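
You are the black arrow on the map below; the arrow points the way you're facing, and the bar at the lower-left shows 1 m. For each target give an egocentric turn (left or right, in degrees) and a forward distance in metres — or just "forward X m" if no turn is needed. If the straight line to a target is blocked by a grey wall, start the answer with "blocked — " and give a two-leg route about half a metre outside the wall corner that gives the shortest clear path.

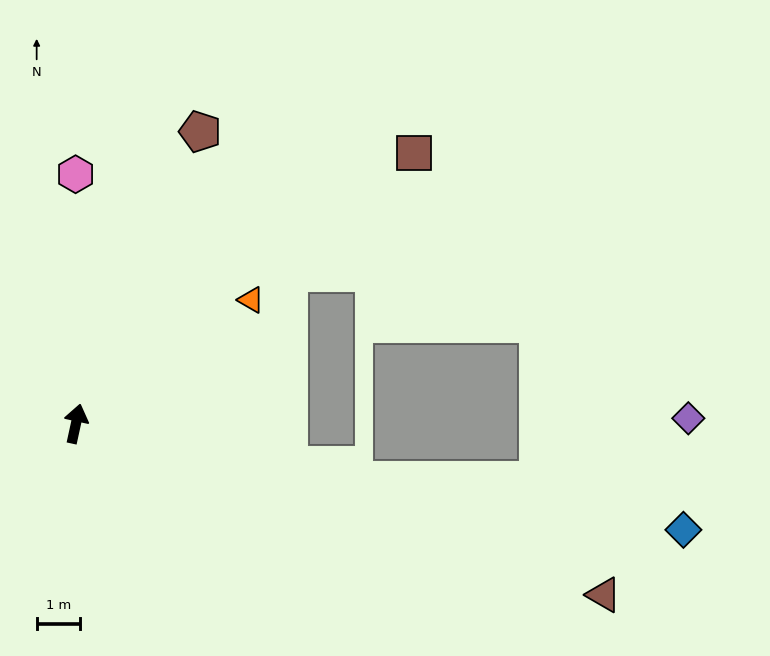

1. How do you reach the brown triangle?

turn right 96°, forward 12.7 m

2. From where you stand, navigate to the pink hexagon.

turn left 12°, forward 5.7 m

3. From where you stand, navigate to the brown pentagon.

turn right 11°, forward 7.3 m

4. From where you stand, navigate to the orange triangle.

turn right 42°, forward 4.9 m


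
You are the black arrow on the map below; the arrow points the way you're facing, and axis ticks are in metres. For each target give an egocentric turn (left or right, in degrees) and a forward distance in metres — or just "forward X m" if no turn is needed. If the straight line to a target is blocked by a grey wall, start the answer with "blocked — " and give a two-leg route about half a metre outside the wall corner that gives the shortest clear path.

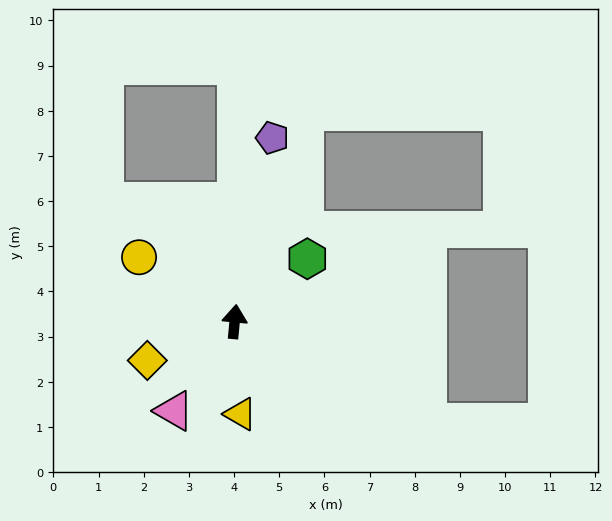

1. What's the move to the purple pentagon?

turn right 6°, forward 4.2 m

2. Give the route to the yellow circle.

turn left 61°, forward 2.5 m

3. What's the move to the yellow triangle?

turn right 171°, forward 2.1 m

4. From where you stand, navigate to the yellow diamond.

turn left 119°, forward 2.1 m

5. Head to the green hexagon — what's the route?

turn right 44°, forward 2.1 m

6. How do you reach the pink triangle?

turn left 151°, forward 2.4 m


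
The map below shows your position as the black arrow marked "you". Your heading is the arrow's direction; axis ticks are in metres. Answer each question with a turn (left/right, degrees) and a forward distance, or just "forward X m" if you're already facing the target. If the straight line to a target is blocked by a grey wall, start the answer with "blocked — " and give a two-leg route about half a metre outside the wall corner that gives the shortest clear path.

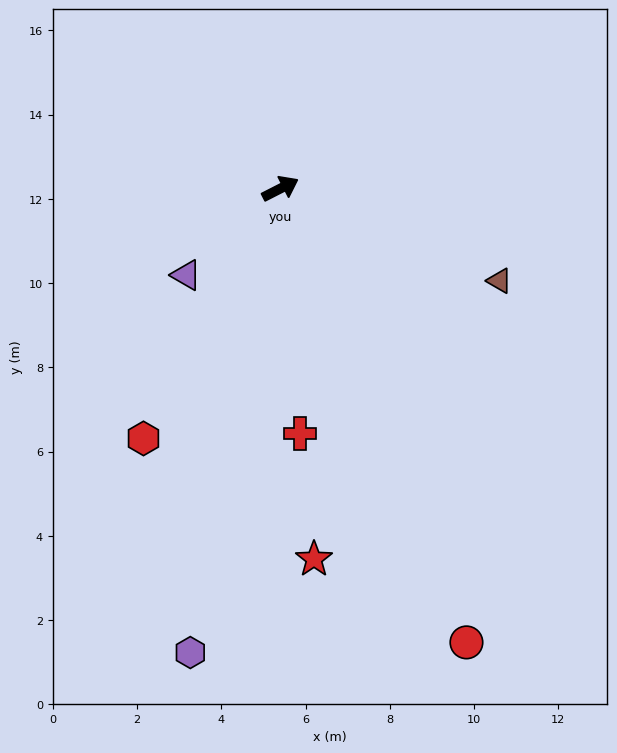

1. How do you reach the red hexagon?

turn right 146°, forward 6.8 m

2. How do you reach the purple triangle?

turn right 164°, forward 3.0 m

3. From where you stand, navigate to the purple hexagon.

turn right 128°, forward 11.2 m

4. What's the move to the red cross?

turn right 112°, forward 5.8 m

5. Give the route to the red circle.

turn right 95°, forward 11.6 m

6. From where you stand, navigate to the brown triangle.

turn right 50°, forward 5.6 m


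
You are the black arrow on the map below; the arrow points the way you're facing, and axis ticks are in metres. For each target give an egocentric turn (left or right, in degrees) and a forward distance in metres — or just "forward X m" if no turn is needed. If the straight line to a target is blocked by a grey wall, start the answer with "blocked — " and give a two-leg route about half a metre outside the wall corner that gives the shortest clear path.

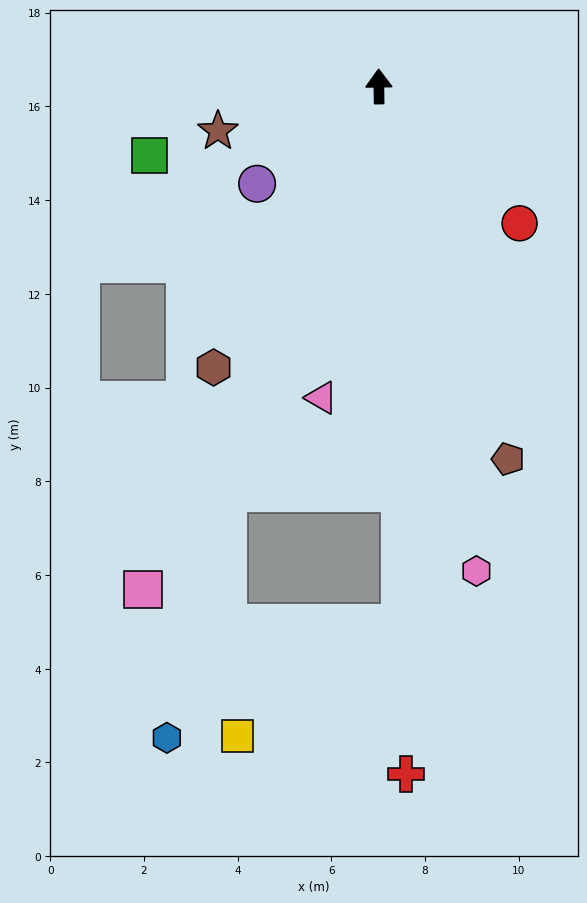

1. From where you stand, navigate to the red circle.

turn right 135°, forward 4.2 m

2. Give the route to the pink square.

turn left 154°, forward 11.9 m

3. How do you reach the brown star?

turn left 105°, forward 3.6 m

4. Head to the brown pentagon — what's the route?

turn right 162°, forward 8.4 m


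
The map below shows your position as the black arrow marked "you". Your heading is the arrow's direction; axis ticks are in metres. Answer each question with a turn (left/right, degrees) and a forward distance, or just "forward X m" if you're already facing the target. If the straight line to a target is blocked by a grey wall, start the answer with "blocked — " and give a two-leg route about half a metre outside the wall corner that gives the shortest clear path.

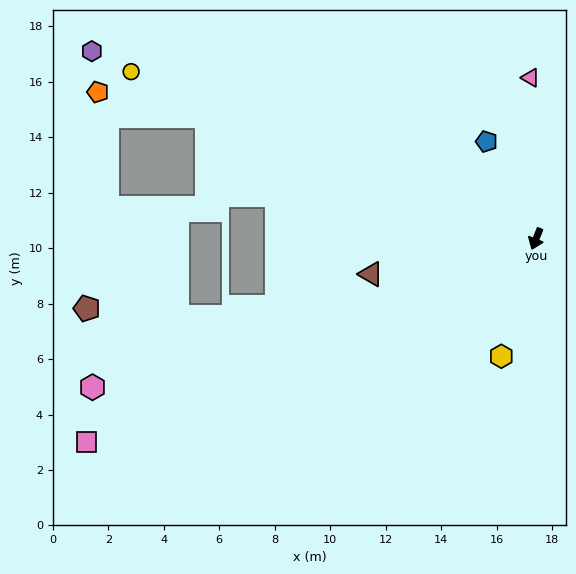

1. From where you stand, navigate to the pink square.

turn right 44°, forward 17.8 m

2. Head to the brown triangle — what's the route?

turn right 56°, forward 6.1 m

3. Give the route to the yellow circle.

turn right 91°, forward 15.8 m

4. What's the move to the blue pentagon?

turn right 131°, forward 3.9 m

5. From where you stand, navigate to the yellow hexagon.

turn left 5°, forward 4.4 m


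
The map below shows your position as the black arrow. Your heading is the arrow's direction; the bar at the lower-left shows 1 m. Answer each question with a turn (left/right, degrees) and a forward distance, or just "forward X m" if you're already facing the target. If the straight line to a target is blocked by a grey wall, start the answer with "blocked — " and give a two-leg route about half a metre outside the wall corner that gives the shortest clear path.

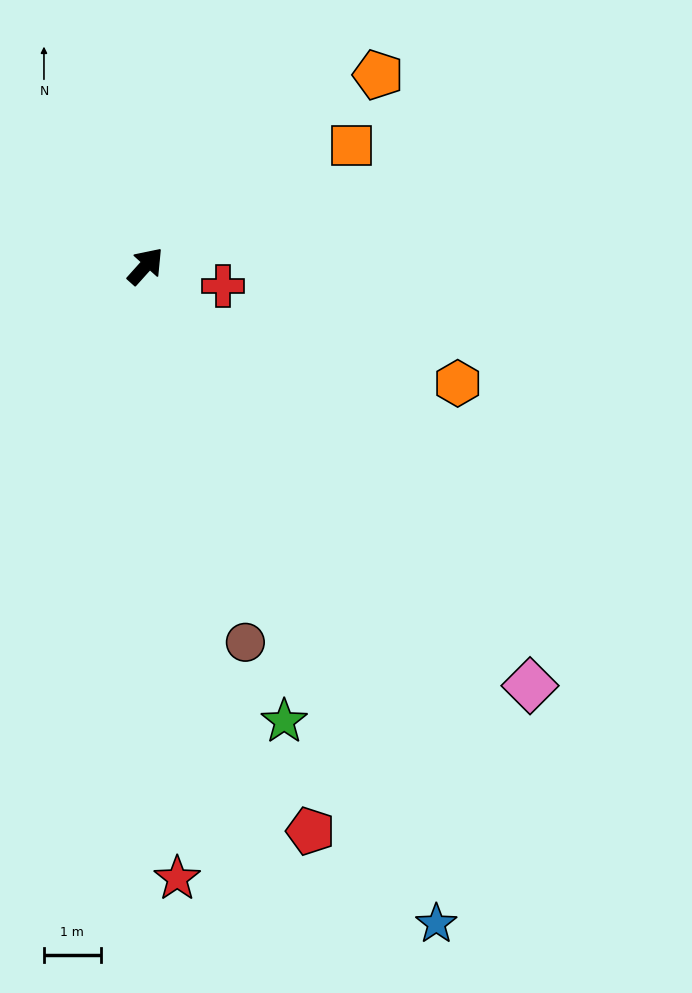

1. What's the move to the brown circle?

turn right 123°, forward 6.9 m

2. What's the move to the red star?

turn right 135°, forward 10.8 m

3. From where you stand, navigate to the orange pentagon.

turn right 9°, forward 5.3 m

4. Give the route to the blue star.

turn right 114°, forward 12.7 m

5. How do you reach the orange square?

turn right 18°, forward 4.2 m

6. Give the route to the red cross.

turn right 62°, forward 1.4 m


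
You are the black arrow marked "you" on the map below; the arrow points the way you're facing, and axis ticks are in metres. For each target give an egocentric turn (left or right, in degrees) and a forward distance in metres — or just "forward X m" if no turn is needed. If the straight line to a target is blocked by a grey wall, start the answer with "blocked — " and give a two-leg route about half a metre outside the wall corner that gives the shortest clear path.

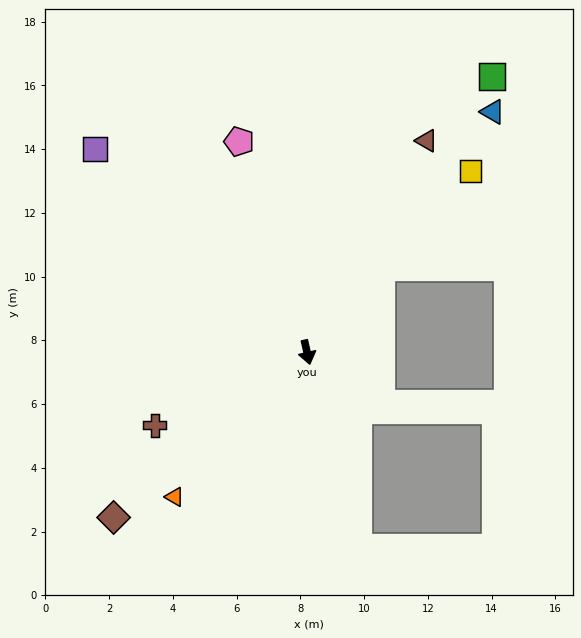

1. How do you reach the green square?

turn left 133°, forward 10.4 m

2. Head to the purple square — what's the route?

turn right 147°, forward 9.2 m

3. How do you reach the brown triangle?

turn left 138°, forward 7.6 m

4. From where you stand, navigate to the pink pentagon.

turn right 175°, forward 6.9 m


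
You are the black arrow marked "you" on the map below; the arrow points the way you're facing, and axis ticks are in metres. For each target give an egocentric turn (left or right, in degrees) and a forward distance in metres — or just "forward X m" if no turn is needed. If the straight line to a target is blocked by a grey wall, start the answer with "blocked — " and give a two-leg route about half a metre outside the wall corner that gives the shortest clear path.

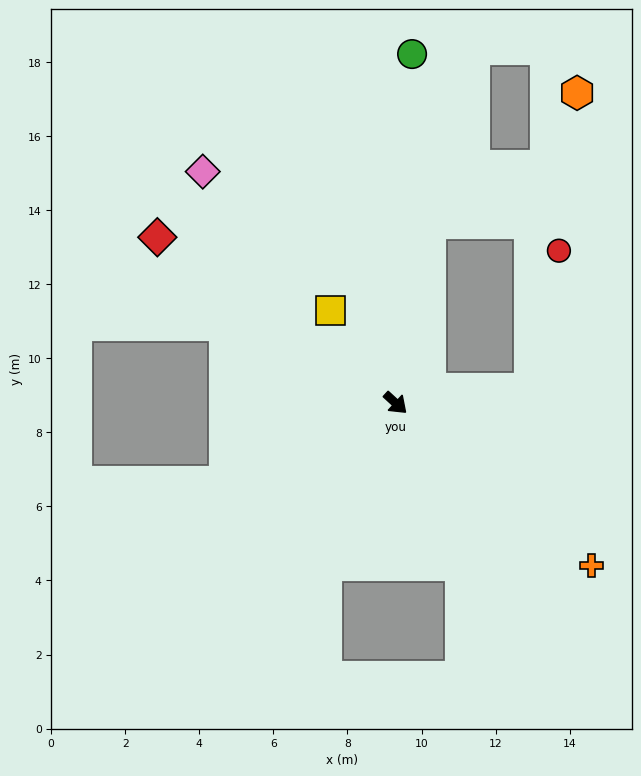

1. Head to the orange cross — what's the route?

turn left 3°, forward 6.9 m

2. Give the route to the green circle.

turn left 130°, forward 9.4 m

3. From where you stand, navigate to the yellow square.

turn left 167°, forward 3.1 m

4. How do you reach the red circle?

blocked — turn left 49°, forward 3.6 m, then turn left 71°, forward 3.8 m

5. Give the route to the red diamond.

turn right 172°, forward 7.8 m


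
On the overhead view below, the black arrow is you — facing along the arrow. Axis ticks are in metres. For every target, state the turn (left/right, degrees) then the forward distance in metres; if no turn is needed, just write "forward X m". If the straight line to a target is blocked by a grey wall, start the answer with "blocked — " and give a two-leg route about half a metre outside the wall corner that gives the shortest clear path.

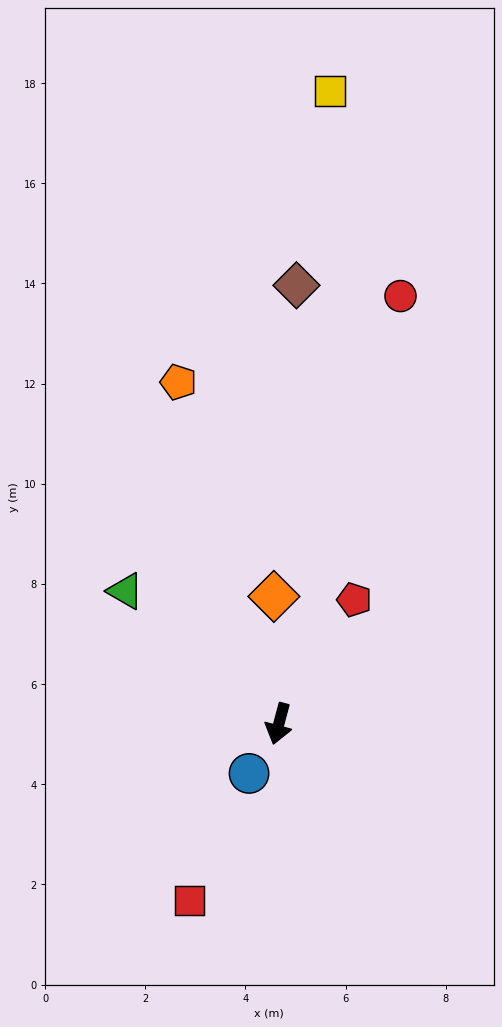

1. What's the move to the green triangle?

turn right 116°, forward 4.1 m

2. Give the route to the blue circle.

turn right 16°, forward 1.2 m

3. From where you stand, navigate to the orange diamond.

turn right 163°, forward 2.5 m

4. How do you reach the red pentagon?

turn left 164°, forward 2.9 m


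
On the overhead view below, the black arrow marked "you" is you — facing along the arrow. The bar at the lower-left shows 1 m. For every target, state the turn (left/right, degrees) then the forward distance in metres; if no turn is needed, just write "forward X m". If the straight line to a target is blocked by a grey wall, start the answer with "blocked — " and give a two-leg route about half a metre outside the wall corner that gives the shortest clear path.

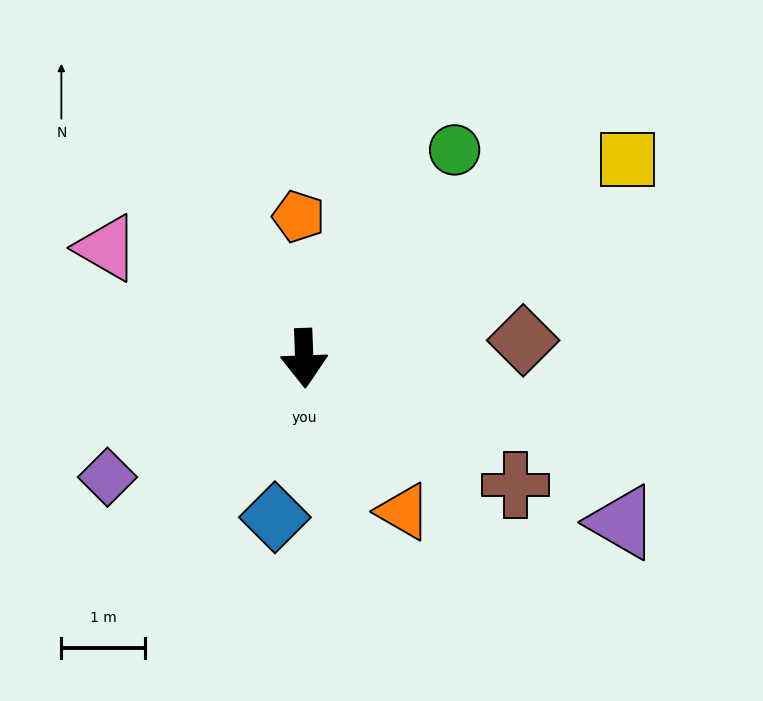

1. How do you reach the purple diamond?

turn right 61°, forward 2.7 m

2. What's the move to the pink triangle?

turn right 121°, forward 2.7 m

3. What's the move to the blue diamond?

turn right 13°, forward 1.9 m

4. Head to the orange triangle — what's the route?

turn left 31°, forward 2.2 m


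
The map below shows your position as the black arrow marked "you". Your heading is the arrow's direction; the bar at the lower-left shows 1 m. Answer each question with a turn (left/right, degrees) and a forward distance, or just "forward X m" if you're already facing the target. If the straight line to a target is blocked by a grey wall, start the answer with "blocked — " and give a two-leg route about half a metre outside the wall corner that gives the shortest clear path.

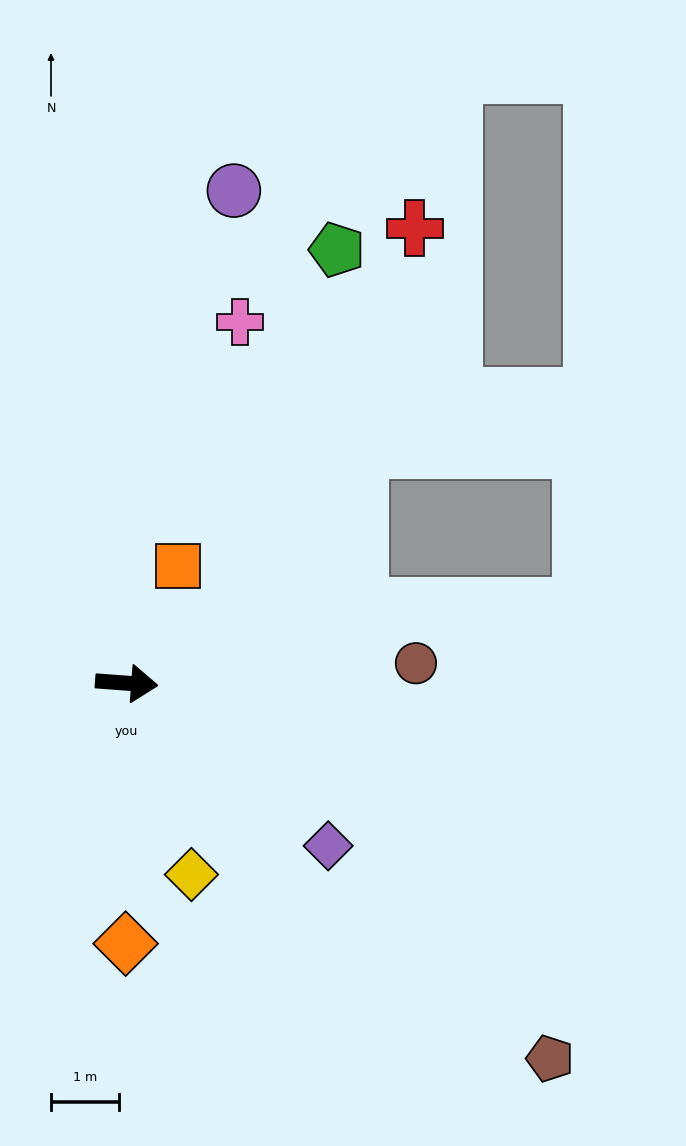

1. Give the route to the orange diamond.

turn right 86°, forward 3.8 m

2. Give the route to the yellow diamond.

turn right 67°, forward 3.0 m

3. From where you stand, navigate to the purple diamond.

turn right 35°, forward 3.8 m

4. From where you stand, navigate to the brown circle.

turn left 8°, forward 4.3 m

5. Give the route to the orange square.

turn left 71°, forward 1.9 m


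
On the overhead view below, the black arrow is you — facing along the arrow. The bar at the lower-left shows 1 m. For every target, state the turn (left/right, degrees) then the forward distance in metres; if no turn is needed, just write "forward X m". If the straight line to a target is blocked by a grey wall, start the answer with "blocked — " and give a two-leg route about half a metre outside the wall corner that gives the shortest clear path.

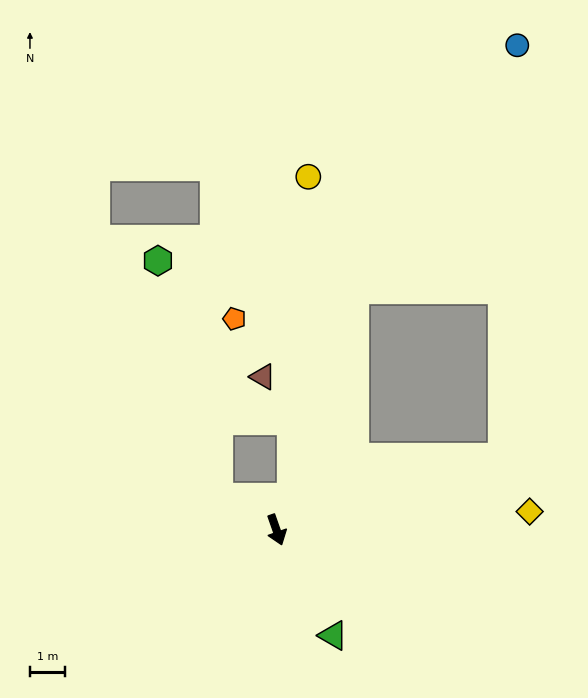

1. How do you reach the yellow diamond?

turn left 75°, forward 7.2 m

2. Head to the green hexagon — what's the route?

blocked — turn right 138°, forward 1.9 m, then turn right 47°, forward 7.0 m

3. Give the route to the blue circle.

blocked — turn left 88°, forward 6.7 m, then turn left 71°, forward 11.7 m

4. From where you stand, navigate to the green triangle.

turn left 9°, forward 3.4 m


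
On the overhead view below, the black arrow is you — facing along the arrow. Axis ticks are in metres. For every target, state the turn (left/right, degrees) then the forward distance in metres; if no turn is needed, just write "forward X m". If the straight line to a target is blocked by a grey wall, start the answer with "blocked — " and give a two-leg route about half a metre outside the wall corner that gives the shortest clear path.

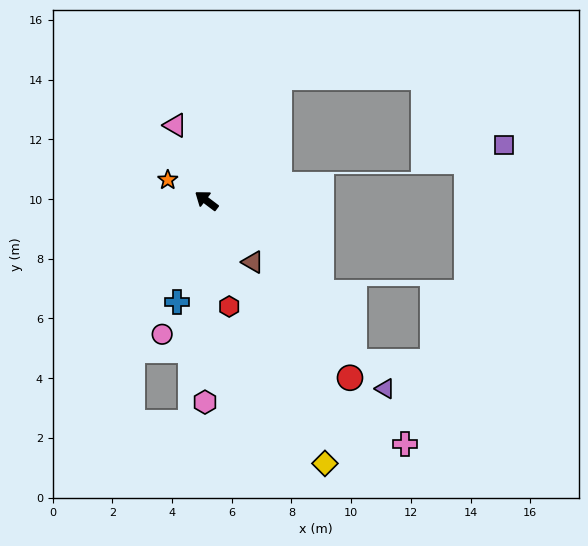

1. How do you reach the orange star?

turn left 9°, forward 1.5 m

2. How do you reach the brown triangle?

turn left 164°, forward 2.6 m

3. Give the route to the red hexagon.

turn left 139°, forward 3.6 m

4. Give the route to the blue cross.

turn left 111°, forward 3.5 m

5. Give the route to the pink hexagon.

turn left 127°, forward 6.8 m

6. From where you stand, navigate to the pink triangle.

turn right 30°, forward 2.7 m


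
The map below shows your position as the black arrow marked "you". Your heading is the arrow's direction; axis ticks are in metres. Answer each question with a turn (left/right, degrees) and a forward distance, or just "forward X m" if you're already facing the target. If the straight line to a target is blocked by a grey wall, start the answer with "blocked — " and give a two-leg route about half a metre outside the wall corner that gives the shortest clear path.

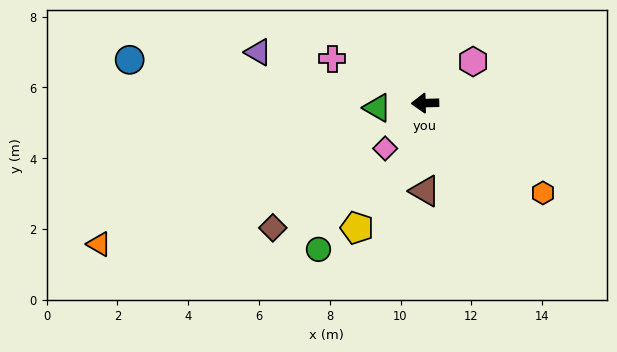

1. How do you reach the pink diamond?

turn left 47°, forward 1.7 m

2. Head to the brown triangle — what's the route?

turn left 88°, forward 2.5 m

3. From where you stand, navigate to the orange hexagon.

turn left 141°, forward 4.2 m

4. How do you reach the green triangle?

turn left 4°, forward 1.4 m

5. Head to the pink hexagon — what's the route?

turn right 141°, forward 1.8 m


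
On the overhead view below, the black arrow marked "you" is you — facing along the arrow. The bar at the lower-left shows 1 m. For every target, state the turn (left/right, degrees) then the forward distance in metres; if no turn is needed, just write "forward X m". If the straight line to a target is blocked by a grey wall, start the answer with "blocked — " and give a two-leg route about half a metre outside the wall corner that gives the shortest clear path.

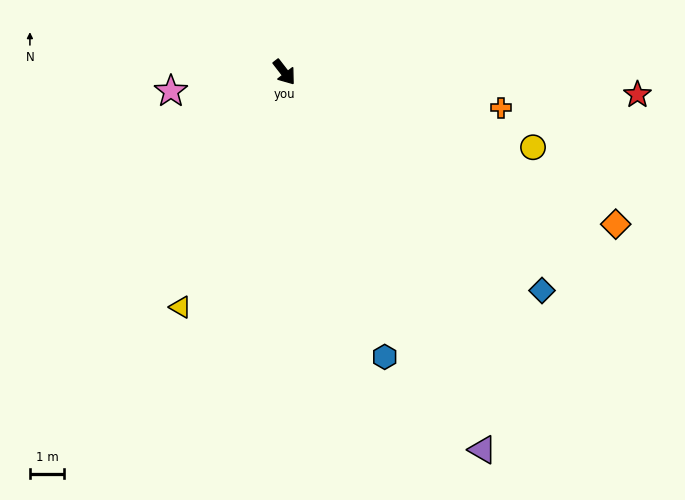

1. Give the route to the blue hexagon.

turn right 18°, forward 8.8 m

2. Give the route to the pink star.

turn right 118°, forward 3.4 m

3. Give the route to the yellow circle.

turn left 35°, forward 7.6 m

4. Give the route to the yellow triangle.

turn right 62°, forward 7.5 m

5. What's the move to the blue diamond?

turn left 12°, forward 9.9 m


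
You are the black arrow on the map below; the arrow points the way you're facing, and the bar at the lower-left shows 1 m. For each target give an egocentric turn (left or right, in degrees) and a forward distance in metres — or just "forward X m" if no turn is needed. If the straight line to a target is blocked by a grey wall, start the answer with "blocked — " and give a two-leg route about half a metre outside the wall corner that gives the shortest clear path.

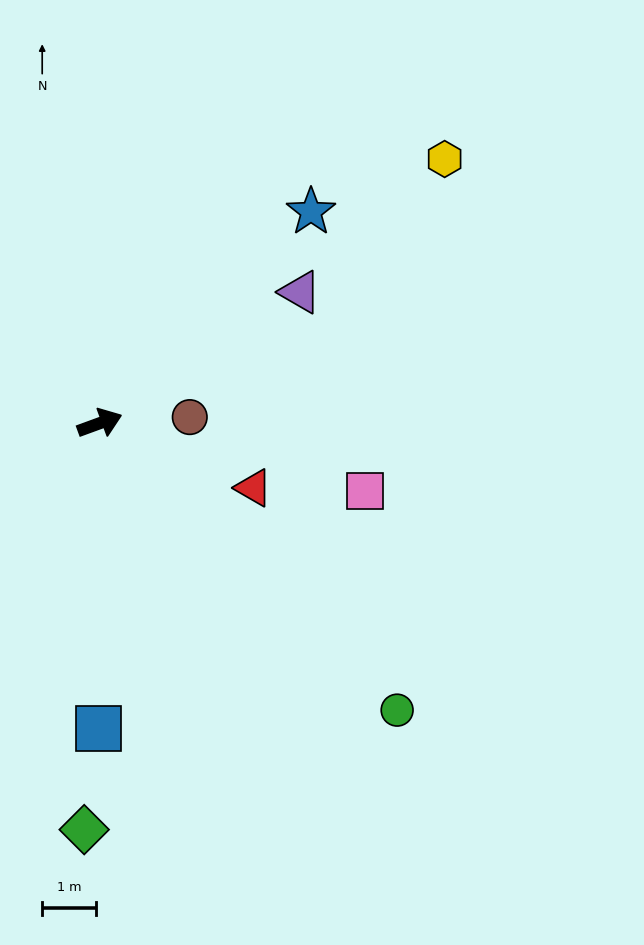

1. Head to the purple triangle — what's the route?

turn left 13°, forward 4.5 m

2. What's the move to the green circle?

turn right 64°, forward 7.7 m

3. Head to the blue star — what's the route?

turn left 25°, forward 5.6 m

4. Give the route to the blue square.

turn right 110°, forward 5.7 m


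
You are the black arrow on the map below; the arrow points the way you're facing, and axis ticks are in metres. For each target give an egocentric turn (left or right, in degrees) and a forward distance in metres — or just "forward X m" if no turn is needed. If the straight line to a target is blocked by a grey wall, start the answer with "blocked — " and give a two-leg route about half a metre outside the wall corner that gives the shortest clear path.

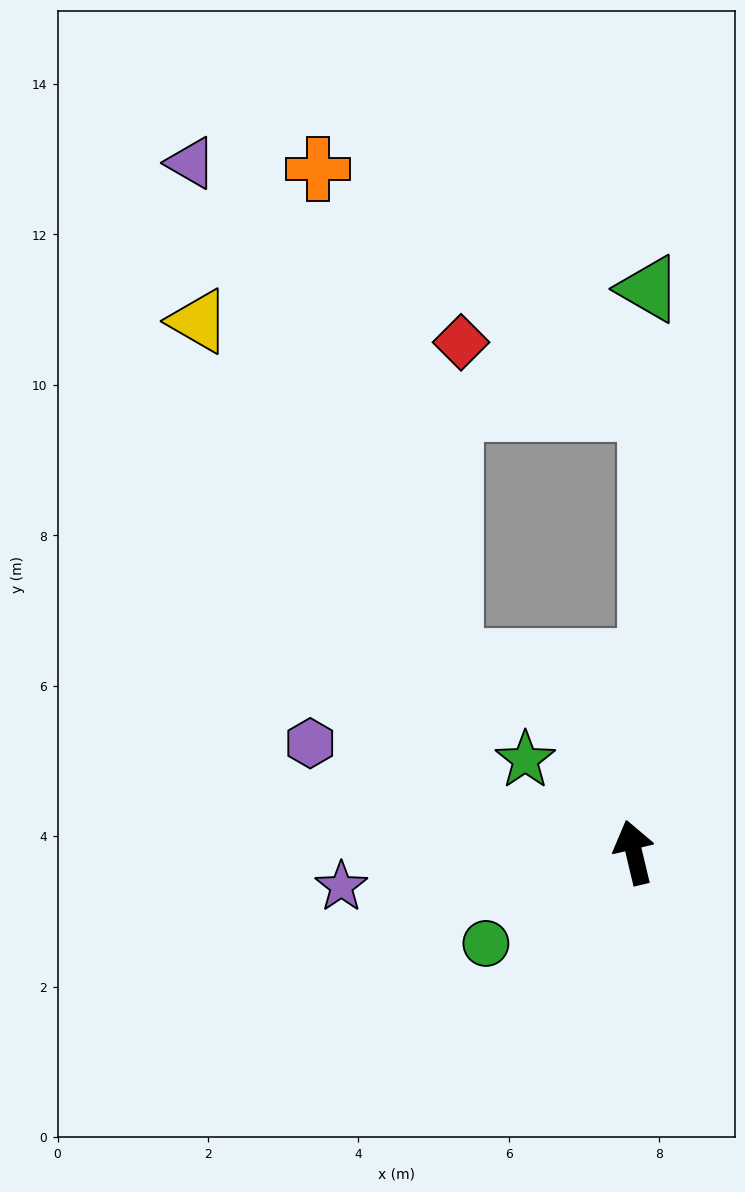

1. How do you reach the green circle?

turn left 108°, forward 2.3 m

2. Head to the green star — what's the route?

turn left 36°, forward 1.9 m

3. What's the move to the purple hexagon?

turn left 58°, forward 4.5 m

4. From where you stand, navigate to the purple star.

turn left 83°, forward 3.9 m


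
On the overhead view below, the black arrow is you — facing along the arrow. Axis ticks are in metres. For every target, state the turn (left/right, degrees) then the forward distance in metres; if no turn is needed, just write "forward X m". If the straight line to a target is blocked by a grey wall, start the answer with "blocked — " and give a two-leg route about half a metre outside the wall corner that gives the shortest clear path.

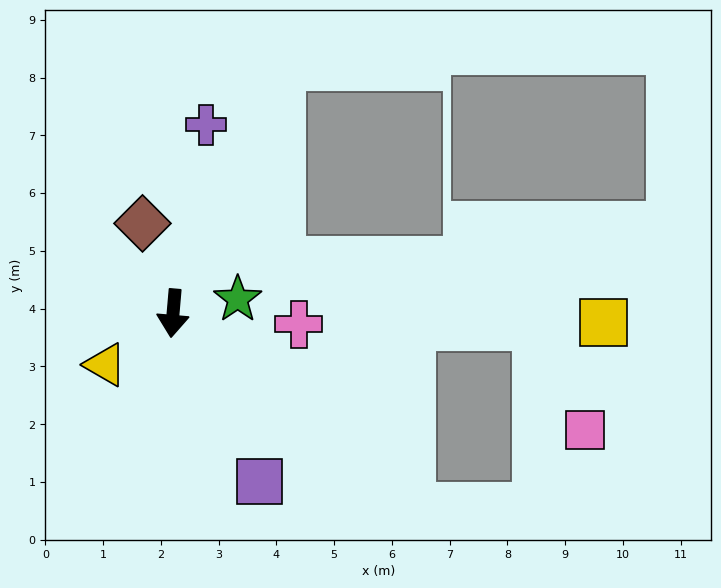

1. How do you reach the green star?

turn left 107°, forward 1.1 m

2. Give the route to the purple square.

turn left 32°, forward 3.3 m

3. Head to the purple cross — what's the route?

turn left 175°, forward 3.3 m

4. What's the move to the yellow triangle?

turn right 48°, forward 1.5 m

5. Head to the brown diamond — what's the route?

turn right 156°, forward 1.6 m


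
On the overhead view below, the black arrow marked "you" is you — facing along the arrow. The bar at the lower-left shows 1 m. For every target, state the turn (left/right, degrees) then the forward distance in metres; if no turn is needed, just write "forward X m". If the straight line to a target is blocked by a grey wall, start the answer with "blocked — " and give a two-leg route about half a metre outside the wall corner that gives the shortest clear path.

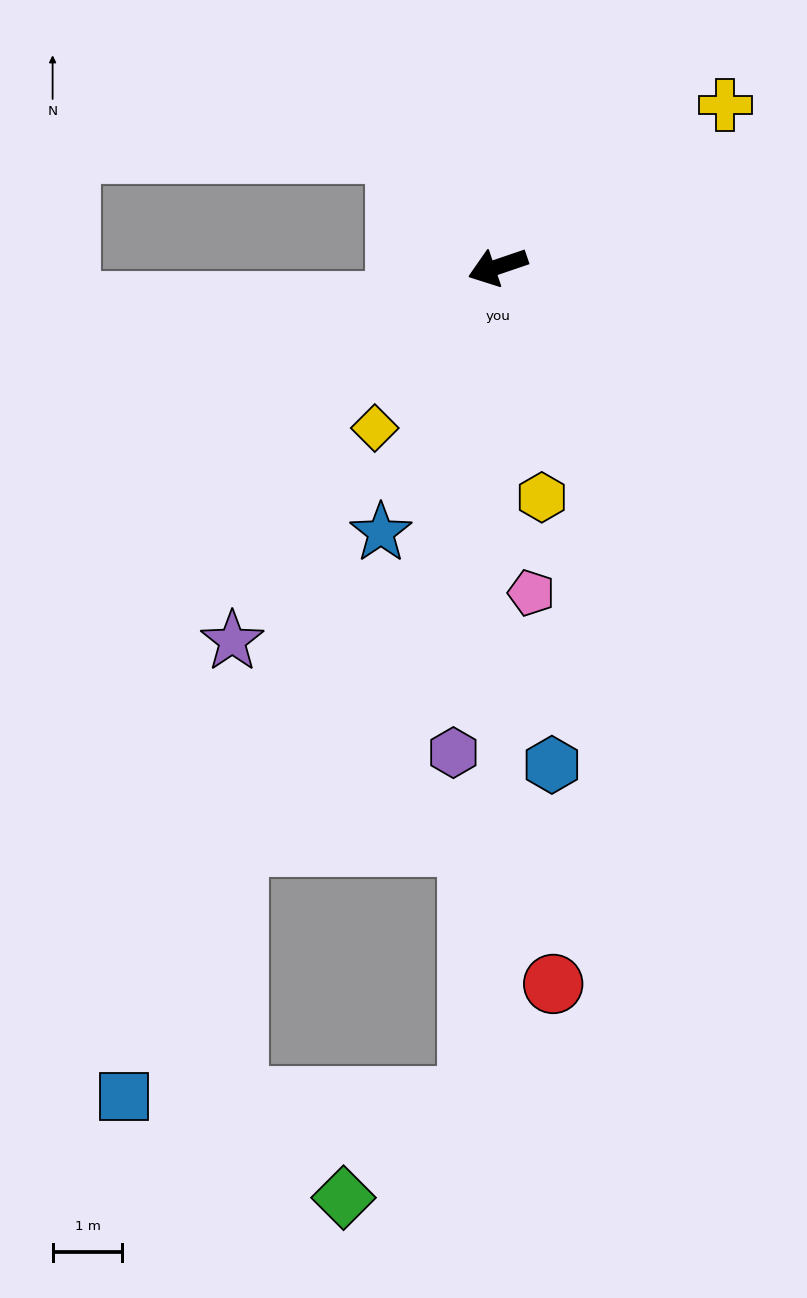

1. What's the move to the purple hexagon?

turn left 66°, forward 7.0 m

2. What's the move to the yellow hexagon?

turn left 82°, forward 3.4 m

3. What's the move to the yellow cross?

turn right 163°, forward 4.0 m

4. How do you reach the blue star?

turn left 47°, forward 4.2 m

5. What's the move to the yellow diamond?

turn left 34°, forward 2.9 m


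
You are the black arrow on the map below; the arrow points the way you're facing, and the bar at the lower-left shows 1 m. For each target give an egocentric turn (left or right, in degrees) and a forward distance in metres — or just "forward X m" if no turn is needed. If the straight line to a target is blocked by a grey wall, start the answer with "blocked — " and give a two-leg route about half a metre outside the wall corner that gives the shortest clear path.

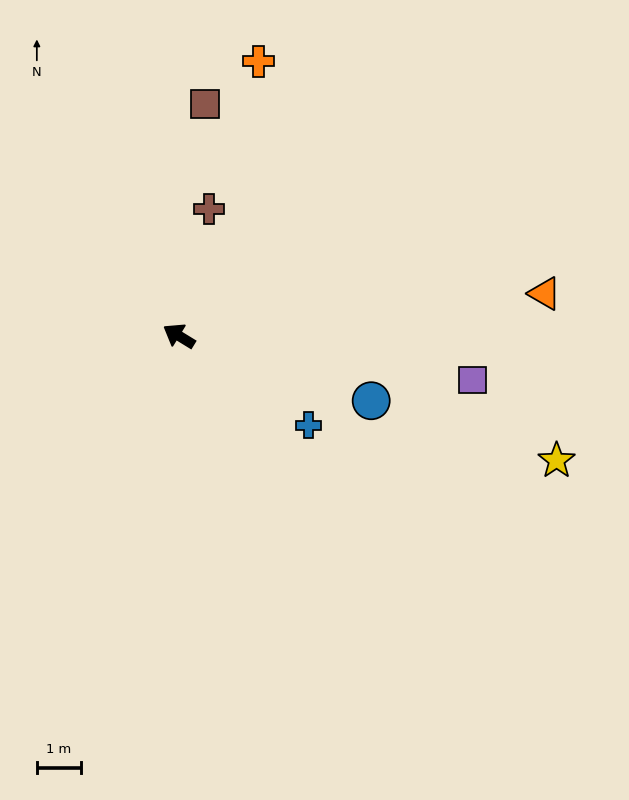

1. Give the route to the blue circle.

turn right 167°, forward 4.6 m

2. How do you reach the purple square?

turn right 157°, forward 6.7 m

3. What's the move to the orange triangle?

turn right 142°, forward 8.4 m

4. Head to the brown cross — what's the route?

turn right 72°, forward 3.0 m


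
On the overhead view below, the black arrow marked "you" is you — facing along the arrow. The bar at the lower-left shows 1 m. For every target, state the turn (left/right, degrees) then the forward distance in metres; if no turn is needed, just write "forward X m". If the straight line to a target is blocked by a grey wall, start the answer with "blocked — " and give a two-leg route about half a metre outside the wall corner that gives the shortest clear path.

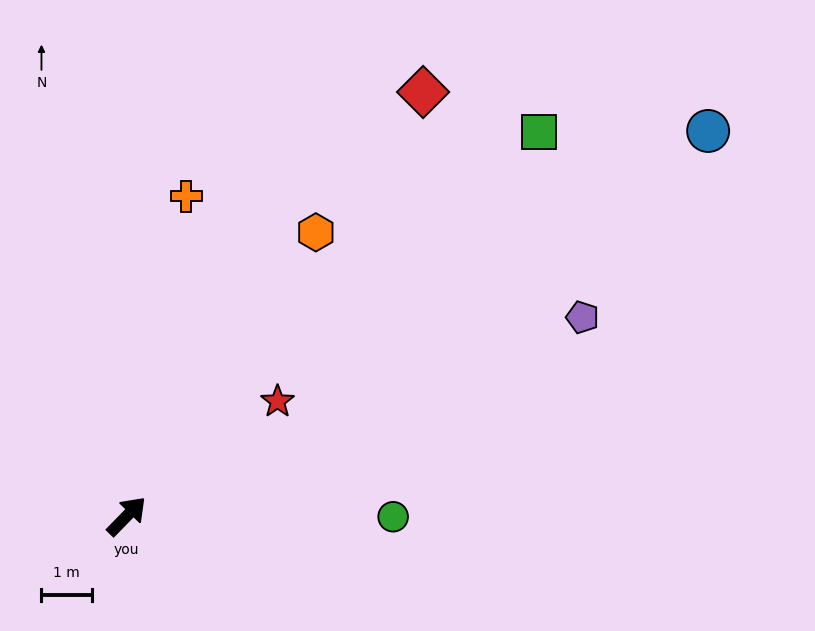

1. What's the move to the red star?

turn right 8°, forward 3.7 m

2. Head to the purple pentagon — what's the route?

turn right 22°, forward 9.8 m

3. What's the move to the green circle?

turn right 46°, forward 5.3 m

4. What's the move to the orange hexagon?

turn left 11°, forward 6.7 m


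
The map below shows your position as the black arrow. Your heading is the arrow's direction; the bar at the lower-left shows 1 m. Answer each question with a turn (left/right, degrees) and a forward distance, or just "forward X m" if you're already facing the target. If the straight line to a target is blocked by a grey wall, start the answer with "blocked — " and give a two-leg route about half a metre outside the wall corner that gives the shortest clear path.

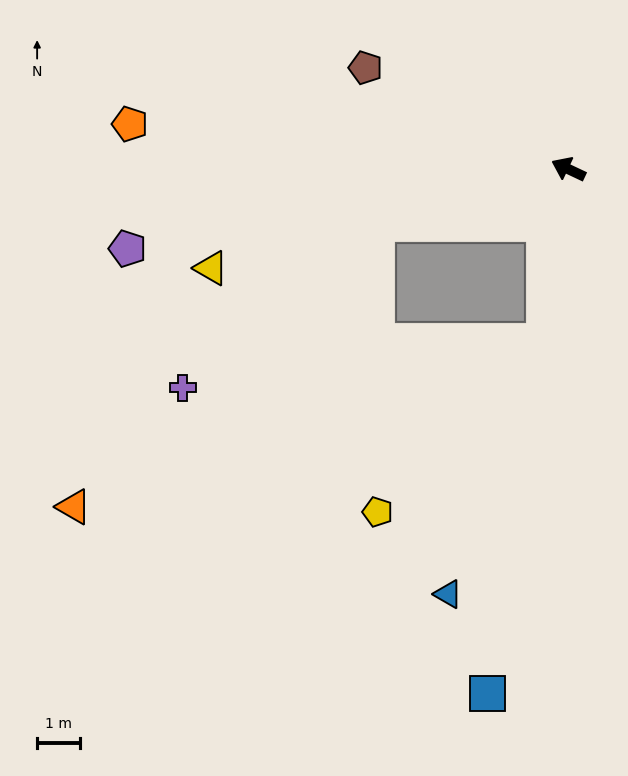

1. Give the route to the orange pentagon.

turn left 19°, forward 10.2 m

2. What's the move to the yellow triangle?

turn left 41°, forward 8.6 m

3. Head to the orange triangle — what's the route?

blocked — turn left 107°, forward 4.0 m, then turn right 62°, forward 11.5 m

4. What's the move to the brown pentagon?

forward 5.2 m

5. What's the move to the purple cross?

blocked — turn left 41°, forward 4.6 m, then turn left 25°, forward 5.9 m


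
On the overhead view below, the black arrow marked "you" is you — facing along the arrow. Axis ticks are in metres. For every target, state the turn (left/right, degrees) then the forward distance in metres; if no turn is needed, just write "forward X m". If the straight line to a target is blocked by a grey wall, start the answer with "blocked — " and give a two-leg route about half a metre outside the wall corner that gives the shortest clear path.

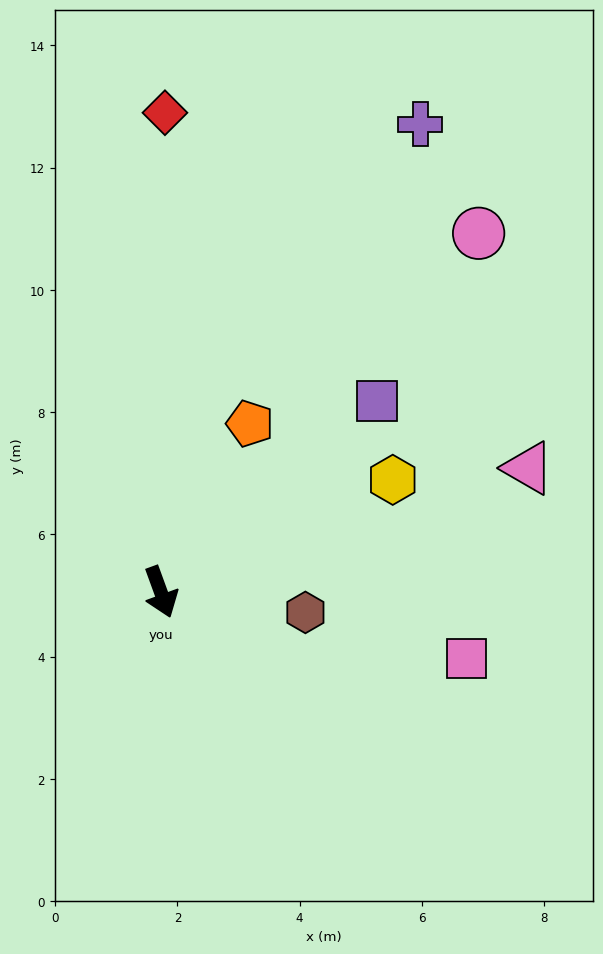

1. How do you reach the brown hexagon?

turn left 62°, forward 2.4 m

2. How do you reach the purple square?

turn left 111°, forward 4.7 m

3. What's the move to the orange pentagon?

turn left 132°, forward 3.1 m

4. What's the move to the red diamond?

turn left 159°, forward 7.8 m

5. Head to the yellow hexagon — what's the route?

turn left 96°, forward 4.2 m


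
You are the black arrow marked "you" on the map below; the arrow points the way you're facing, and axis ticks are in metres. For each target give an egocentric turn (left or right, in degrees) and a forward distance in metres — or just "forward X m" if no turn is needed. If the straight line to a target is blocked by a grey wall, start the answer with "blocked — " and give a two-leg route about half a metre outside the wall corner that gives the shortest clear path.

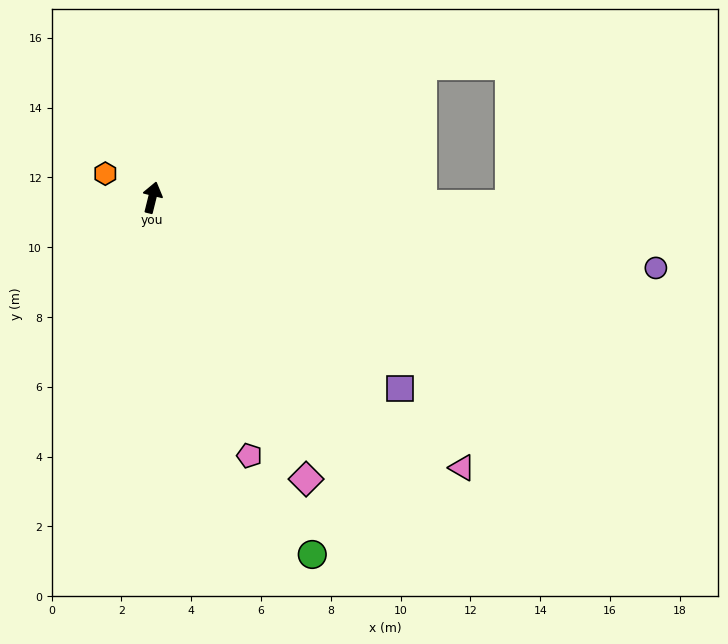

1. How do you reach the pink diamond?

turn right 137°, forward 9.2 m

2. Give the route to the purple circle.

turn right 84°, forward 14.6 m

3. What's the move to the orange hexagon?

turn left 77°, forward 1.5 m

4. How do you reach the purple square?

turn right 114°, forward 9.0 m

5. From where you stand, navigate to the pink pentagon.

turn right 146°, forward 7.9 m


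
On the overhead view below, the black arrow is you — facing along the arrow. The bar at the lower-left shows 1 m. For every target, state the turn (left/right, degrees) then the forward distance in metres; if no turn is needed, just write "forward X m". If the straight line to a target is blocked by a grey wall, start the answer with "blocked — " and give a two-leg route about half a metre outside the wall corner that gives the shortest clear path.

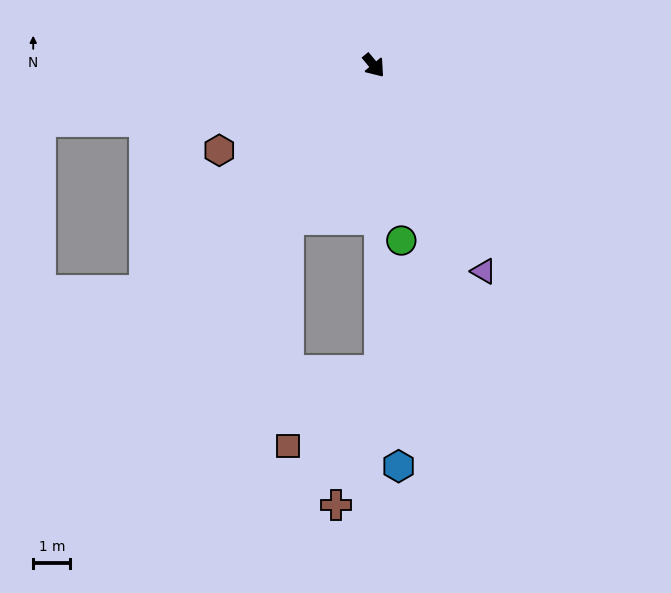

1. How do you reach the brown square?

blocked — turn right 69°, forward 4.7 m, then turn left 29°, forward 6.1 m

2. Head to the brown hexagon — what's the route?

turn right 101°, forward 4.7 m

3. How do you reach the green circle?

turn right 31°, forward 4.8 m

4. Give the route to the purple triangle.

turn right 12°, forward 6.3 m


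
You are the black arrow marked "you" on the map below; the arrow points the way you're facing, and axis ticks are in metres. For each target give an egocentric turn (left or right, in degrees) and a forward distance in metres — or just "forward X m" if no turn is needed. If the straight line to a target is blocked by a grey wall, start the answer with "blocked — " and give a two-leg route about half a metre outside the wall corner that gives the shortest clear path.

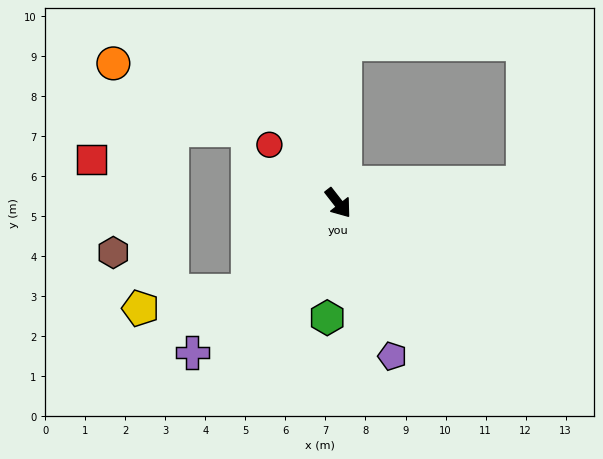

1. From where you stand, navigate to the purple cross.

turn right 82°, forward 5.2 m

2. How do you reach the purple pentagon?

turn right 19°, forward 4.1 m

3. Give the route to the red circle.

turn right 168°, forward 2.3 m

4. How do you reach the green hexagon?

turn right 43°, forward 2.9 m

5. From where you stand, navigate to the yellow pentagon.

blocked — turn right 84°, forward 3.1 m, then turn right 35°, forward 2.7 m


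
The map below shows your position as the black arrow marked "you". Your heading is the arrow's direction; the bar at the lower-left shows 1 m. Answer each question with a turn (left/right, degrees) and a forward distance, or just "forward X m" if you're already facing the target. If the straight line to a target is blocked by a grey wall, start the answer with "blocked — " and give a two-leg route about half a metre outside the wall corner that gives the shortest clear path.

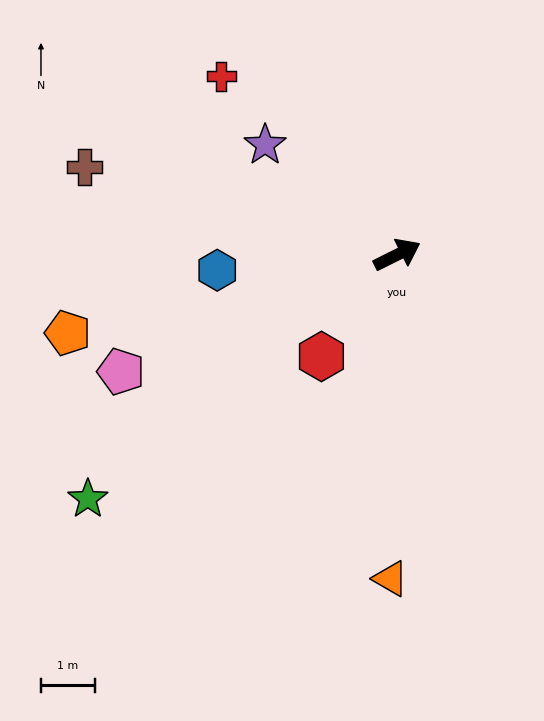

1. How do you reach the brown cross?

turn left 138°, forward 6.1 m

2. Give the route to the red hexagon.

turn right 153°, forward 2.4 m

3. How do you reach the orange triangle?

turn right 118°, forward 6.1 m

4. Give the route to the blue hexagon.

turn left 158°, forward 3.4 m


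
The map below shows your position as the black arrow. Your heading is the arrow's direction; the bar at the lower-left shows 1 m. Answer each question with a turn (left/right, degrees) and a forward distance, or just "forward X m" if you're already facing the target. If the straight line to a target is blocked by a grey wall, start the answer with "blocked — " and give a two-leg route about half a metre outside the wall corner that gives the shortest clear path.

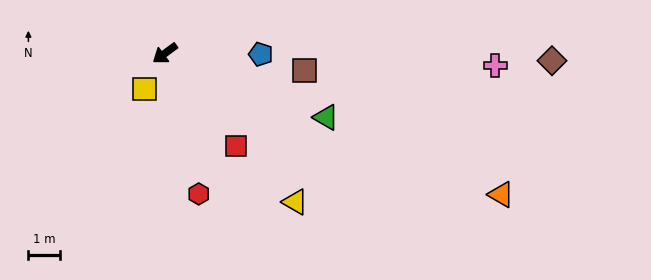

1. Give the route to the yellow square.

turn left 24°, forward 1.3 m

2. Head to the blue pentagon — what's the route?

turn left 143°, forward 3.0 m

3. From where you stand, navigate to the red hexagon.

turn left 67°, forward 4.6 m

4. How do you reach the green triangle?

turn left 122°, forward 5.5 m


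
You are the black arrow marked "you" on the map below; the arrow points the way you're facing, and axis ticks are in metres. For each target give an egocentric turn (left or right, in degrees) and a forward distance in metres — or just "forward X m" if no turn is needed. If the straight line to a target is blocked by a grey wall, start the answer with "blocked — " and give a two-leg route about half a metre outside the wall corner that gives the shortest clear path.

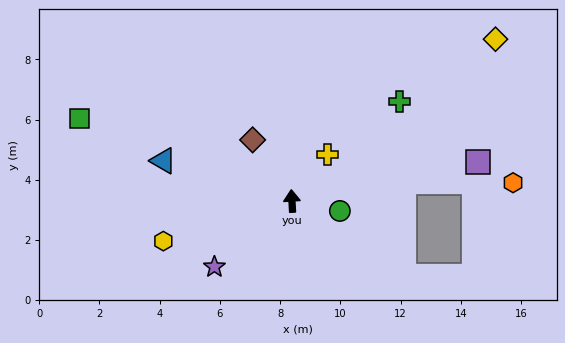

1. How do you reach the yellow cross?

turn right 41°, forward 1.9 m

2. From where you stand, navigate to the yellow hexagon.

turn left 104°, forward 4.5 m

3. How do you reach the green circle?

turn right 105°, forward 1.6 m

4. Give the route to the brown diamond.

turn left 29°, forward 2.4 m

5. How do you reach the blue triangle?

turn left 69°, forward 4.5 m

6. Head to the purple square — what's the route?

turn right 82°, forward 6.3 m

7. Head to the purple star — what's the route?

turn left 127°, forward 3.4 m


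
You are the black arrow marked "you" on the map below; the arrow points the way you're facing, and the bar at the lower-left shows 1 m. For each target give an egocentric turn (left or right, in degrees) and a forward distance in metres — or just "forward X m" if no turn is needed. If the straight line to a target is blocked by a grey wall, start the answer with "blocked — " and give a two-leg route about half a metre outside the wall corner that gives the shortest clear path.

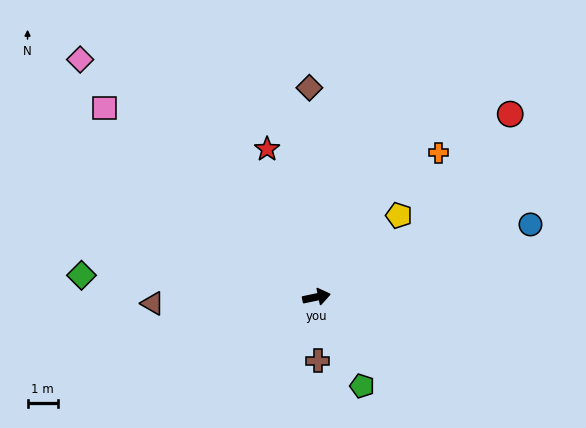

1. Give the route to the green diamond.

turn left 163°, forward 7.8 m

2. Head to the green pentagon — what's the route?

turn right 75°, forward 3.3 m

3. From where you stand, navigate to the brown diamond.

turn left 80°, forward 6.9 m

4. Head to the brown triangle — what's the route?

turn left 170°, forward 5.4 m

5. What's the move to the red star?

turn left 97°, forward 5.1 m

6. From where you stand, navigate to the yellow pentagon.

turn left 33°, forward 3.8 m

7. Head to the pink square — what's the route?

turn left 127°, forward 9.4 m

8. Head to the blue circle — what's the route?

turn left 7°, forward 7.5 m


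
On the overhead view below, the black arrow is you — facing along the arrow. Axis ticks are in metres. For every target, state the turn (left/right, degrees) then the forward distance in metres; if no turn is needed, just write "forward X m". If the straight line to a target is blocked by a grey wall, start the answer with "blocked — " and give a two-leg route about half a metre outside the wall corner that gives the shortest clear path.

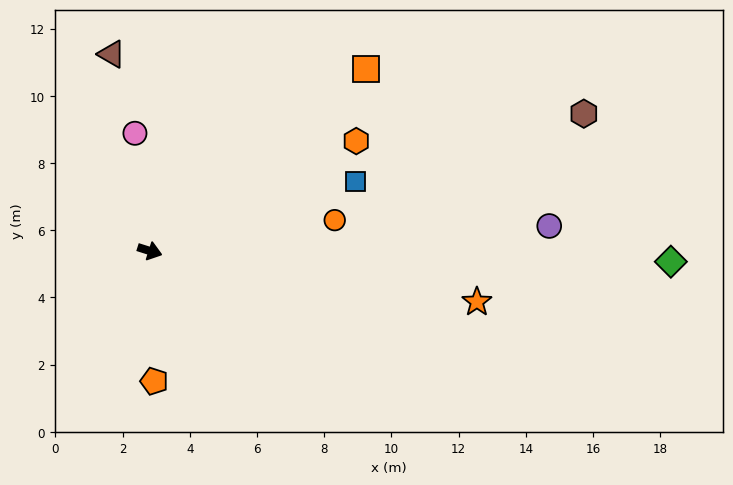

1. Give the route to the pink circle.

turn left 115°, forward 3.5 m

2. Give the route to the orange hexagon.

turn left 46°, forward 7.0 m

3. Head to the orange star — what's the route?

turn left 9°, forward 9.9 m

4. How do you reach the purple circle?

turn left 21°, forward 11.9 m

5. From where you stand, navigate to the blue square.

turn left 36°, forward 6.5 m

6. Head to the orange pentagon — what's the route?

turn right 71°, forward 3.9 m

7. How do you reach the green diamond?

turn left 16°, forward 15.5 m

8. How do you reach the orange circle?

turn left 27°, forward 5.6 m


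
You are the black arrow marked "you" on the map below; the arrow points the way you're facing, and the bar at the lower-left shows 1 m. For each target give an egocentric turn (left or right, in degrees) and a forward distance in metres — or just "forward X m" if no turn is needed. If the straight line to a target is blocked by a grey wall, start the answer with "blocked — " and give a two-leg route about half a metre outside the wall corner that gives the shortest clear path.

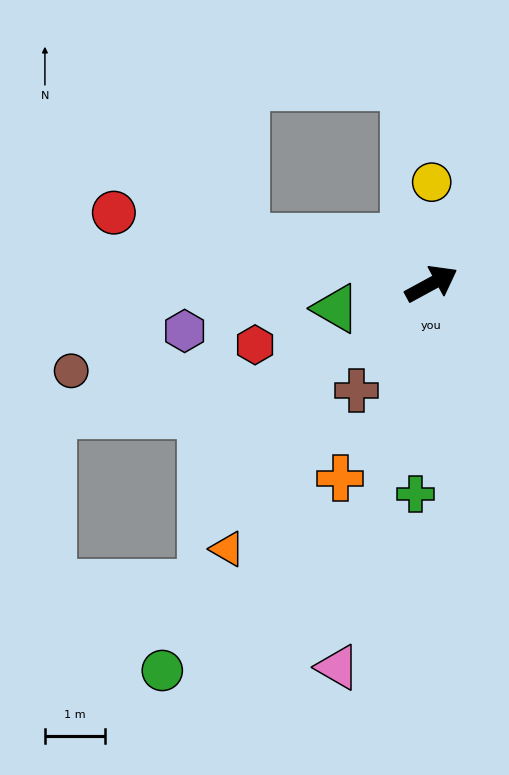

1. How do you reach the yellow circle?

turn left 61°, forward 1.7 m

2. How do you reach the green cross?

turn right 123°, forward 3.5 m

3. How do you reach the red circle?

turn left 139°, forward 5.4 m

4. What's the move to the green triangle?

turn left 166°, forward 1.7 m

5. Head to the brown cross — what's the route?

turn right 154°, forward 2.2 m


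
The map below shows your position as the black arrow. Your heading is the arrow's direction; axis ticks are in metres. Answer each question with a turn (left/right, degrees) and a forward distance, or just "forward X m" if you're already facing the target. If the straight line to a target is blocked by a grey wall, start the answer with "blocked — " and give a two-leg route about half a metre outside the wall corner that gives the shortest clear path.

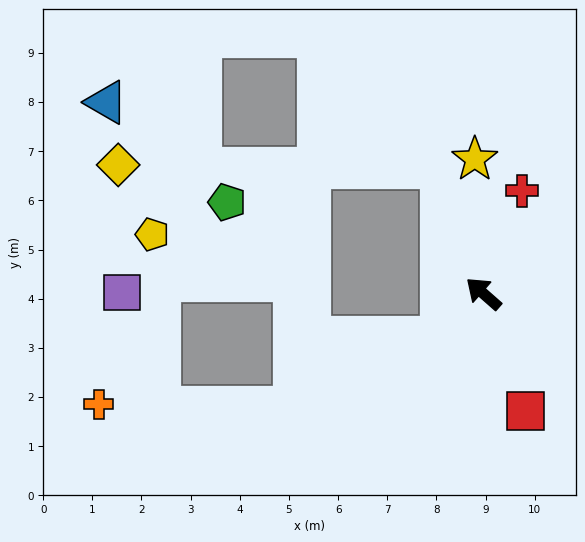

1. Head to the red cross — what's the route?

turn right 69°, forward 2.2 m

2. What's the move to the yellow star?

turn right 45°, forward 2.7 m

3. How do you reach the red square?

turn left 151°, forward 2.5 m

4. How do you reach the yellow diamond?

blocked — turn right 30°, forward 2.7 m, then turn left 71°, forward 6.6 m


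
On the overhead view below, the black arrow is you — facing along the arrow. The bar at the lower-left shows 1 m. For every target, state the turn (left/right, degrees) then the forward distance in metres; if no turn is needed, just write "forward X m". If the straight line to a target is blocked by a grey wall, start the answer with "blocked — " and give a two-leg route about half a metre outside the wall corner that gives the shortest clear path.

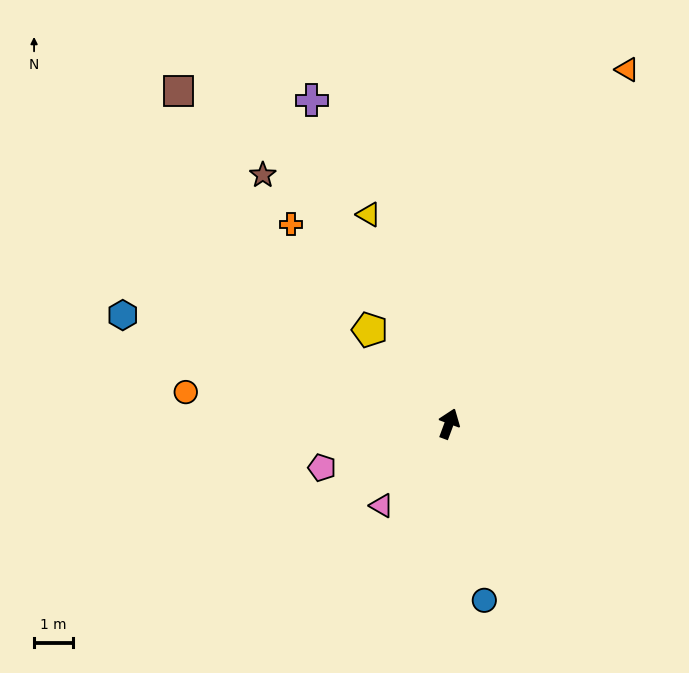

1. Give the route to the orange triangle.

turn right 6°, forward 10.3 m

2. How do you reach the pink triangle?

turn left 161°, forward 2.8 m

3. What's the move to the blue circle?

turn right 148°, forward 4.7 m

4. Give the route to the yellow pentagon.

turn left 61°, forward 3.2 m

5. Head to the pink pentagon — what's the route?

turn left 129°, forward 3.5 m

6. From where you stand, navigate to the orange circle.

turn left 103°, forward 6.9 m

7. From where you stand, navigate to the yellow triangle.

turn left 41°, forward 5.8 m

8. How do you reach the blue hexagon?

turn left 92°, forward 8.9 m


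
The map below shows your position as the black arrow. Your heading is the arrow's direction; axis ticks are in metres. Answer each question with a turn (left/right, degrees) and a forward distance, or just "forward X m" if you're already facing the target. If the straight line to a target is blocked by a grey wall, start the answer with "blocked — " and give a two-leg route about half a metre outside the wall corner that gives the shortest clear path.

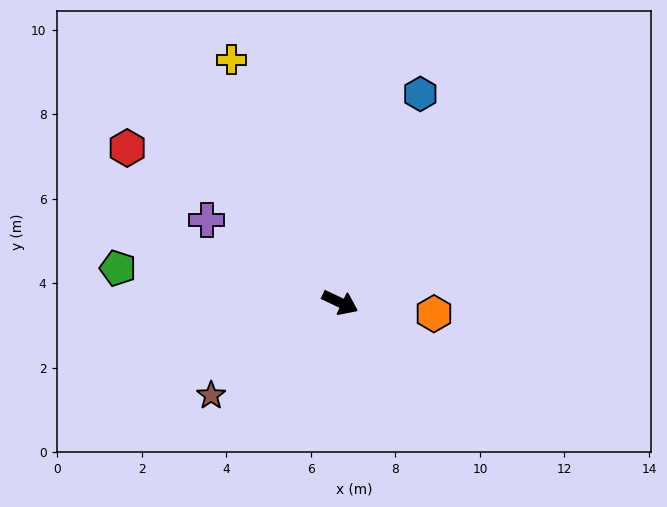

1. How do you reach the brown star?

turn right 119°, forward 3.8 m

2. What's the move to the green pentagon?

turn right 163°, forward 5.3 m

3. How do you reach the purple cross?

turn left 174°, forward 3.7 m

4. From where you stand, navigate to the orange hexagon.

turn left 19°, forward 2.2 m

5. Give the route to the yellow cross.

turn left 139°, forward 6.3 m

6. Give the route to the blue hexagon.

turn left 94°, forward 5.3 m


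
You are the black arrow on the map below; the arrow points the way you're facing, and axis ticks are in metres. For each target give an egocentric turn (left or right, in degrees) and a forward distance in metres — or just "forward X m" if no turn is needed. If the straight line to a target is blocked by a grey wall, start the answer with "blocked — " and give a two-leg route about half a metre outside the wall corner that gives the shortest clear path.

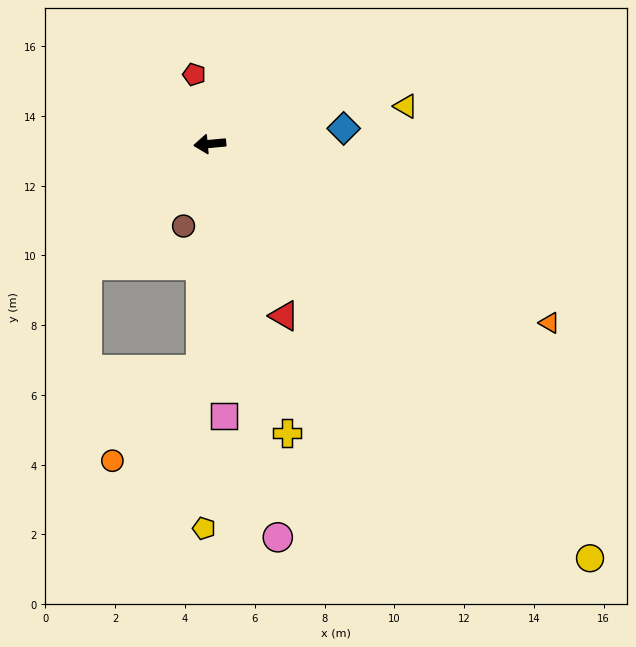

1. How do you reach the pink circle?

turn left 94°, forward 11.4 m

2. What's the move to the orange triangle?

turn left 147°, forward 11.0 m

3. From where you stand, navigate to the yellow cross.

turn left 100°, forward 8.6 m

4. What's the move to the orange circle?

blocked — turn left 82°, forward 6.5 m, then turn right 41°, forward 3.6 m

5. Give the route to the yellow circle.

turn left 127°, forward 16.1 m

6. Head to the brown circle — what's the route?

turn left 67°, forward 2.5 m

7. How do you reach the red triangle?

turn left 108°, forward 5.4 m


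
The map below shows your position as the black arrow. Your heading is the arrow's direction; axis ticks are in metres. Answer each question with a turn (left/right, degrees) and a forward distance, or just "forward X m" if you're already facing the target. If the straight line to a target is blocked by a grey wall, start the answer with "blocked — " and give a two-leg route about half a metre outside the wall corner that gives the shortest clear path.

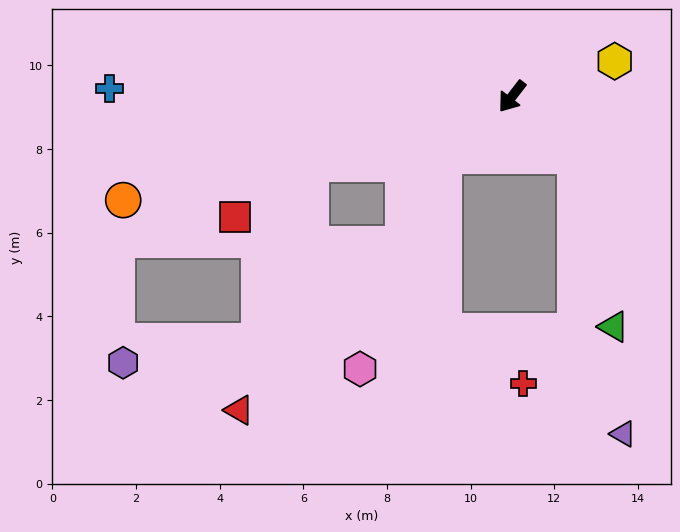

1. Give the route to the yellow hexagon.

turn left 147°, forward 2.6 m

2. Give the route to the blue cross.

turn right 53°, forward 9.6 m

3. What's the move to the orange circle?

turn right 37°, forward 9.6 m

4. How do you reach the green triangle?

blocked — turn left 84°, forward 2.1 m, then turn right 33°, forward 4.2 m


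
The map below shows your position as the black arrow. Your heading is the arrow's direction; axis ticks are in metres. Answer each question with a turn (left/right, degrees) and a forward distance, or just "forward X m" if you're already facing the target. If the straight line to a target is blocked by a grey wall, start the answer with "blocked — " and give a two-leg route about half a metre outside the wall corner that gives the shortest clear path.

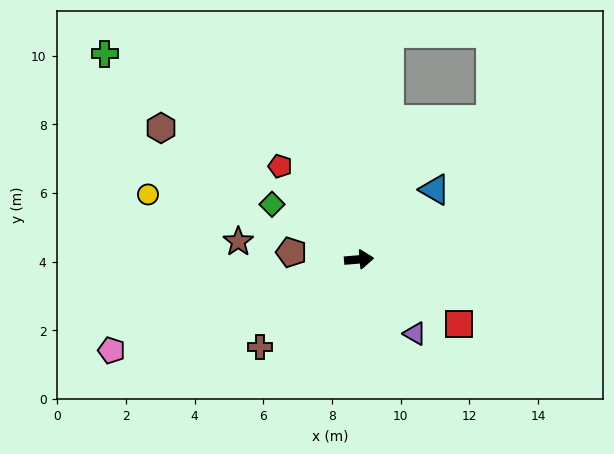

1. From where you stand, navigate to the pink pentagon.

turn right 165°, forward 7.7 m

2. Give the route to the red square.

turn right 38°, forward 3.5 m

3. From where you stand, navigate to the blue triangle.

turn left 38°, forward 3.0 m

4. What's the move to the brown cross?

turn right 143°, forward 3.8 m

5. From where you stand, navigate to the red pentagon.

turn left 125°, forward 3.6 m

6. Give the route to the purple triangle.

turn right 58°, forward 2.7 m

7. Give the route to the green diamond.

turn left 143°, forward 3.0 m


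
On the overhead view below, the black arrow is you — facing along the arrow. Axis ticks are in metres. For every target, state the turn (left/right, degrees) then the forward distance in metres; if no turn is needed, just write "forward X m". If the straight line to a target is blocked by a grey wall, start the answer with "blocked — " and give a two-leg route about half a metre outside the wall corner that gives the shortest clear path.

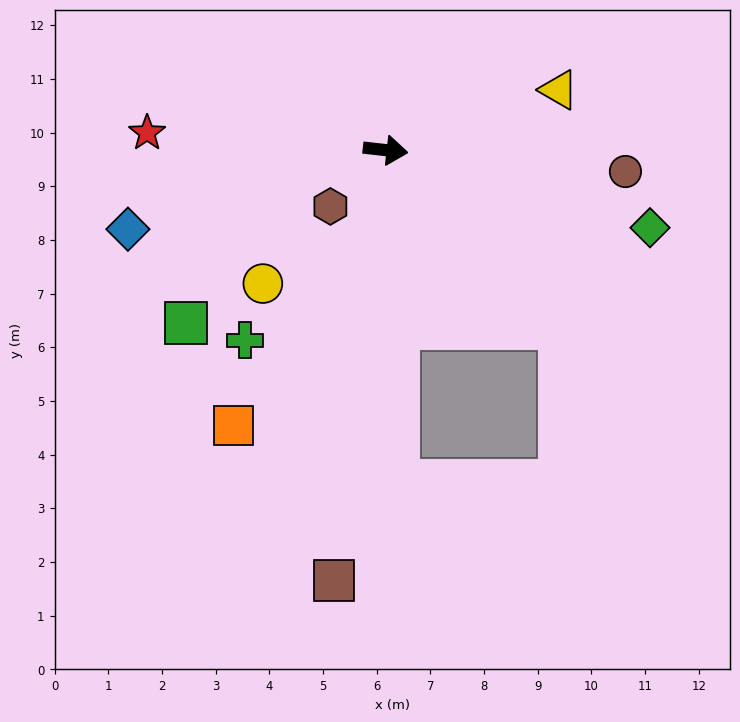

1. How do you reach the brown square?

turn right 90°, forward 8.1 m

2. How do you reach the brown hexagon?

turn right 128°, forward 1.5 m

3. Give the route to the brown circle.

forward 4.5 m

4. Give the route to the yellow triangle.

turn left 26°, forward 3.4 m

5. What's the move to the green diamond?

turn right 10°, forward 5.1 m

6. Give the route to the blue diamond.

turn right 156°, forward 5.0 m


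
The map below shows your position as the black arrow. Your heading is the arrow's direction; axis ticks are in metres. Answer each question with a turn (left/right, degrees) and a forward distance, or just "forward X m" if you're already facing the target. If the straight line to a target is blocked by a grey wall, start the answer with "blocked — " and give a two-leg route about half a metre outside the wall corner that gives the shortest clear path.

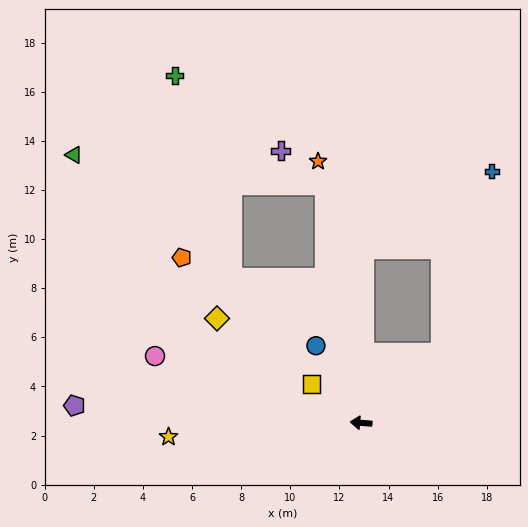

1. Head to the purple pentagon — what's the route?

forward 11.7 m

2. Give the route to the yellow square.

turn right 34°, forward 2.6 m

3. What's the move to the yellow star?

turn left 9°, forward 7.9 m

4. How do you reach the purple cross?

blocked — turn right 77°, forward 9.8 m, then turn left 44°, forward 2.3 m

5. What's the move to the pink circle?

turn right 13°, forward 8.8 m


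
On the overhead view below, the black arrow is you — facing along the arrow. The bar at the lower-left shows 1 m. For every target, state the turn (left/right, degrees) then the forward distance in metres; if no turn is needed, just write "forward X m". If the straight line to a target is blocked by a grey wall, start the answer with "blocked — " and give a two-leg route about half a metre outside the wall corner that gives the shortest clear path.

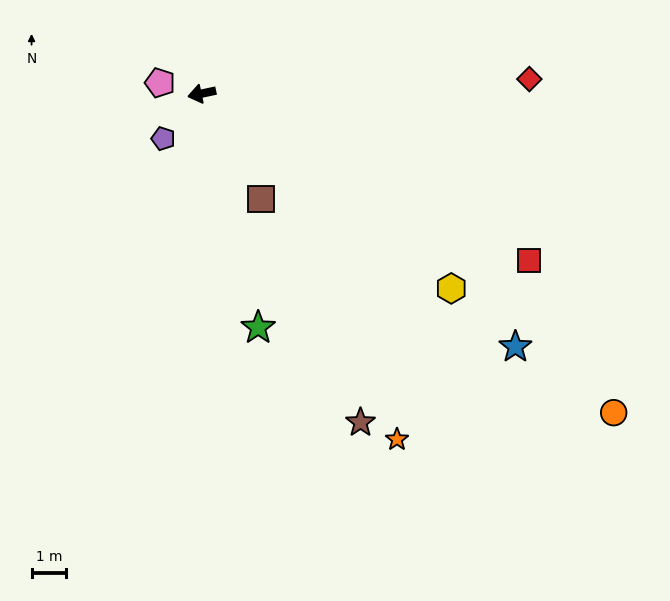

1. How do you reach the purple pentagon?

turn left 37°, forward 1.7 m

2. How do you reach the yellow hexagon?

turn left 130°, forward 9.2 m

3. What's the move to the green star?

turn left 92°, forward 7.0 m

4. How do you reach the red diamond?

turn left 171°, forward 9.5 m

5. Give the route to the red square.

turn left 141°, forward 10.7 m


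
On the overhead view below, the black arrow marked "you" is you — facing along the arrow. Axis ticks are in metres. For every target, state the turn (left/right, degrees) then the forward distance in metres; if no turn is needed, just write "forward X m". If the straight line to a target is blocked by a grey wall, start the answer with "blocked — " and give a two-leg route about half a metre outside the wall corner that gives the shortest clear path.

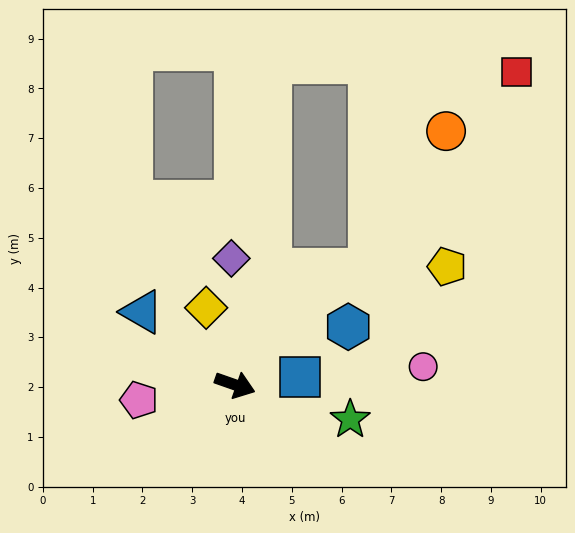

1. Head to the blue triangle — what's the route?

turn left 161°, forward 2.4 m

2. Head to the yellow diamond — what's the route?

turn left 130°, forward 1.7 m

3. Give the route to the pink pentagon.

turn right 152°, forward 2.0 m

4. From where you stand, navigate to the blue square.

turn left 26°, forward 1.3 m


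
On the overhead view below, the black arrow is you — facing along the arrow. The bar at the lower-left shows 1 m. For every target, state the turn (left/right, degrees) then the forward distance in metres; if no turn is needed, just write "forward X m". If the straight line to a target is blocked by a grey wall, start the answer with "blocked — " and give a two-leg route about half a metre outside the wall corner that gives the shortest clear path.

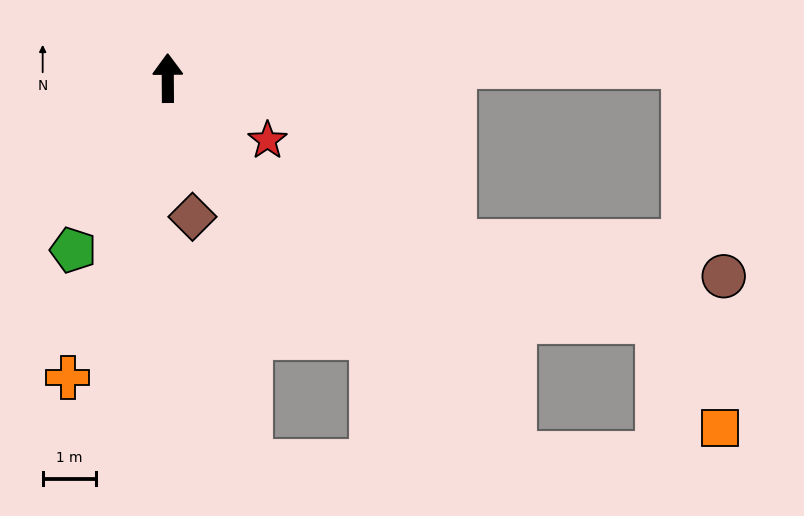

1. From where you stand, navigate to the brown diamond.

turn right 170°, forward 2.7 m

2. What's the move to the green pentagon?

turn left 151°, forward 3.7 m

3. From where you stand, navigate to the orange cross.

turn left 161°, forward 6.0 m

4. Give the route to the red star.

turn right 122°, forward 2.2 m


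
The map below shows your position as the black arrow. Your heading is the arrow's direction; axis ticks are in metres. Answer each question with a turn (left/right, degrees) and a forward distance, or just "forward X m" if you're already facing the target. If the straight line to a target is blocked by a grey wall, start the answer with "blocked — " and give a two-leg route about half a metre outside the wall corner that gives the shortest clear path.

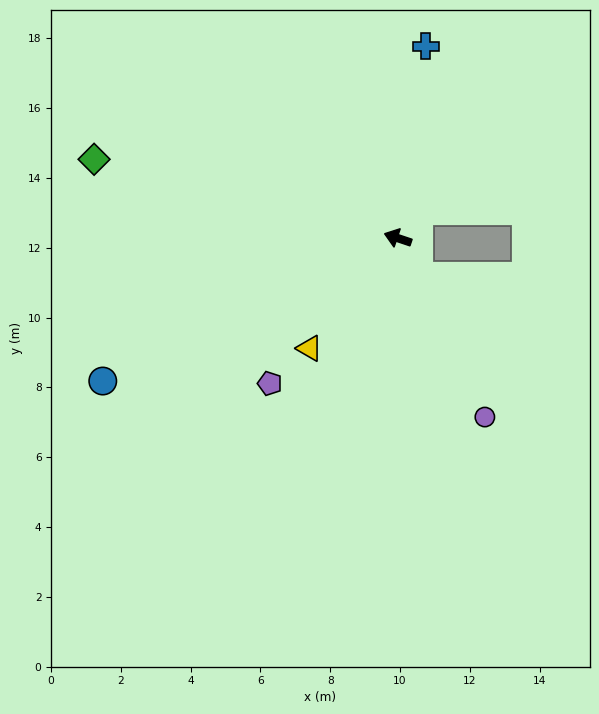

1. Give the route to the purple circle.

turn left 135°, forward 5.7 m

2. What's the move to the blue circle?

turn left 44°, forward 9.4 m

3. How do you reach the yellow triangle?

turn left 70°, forward 4.0 m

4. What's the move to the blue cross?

turn right 80°, forward 5.6 m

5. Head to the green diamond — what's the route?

turn left 4°, forward 9.0 m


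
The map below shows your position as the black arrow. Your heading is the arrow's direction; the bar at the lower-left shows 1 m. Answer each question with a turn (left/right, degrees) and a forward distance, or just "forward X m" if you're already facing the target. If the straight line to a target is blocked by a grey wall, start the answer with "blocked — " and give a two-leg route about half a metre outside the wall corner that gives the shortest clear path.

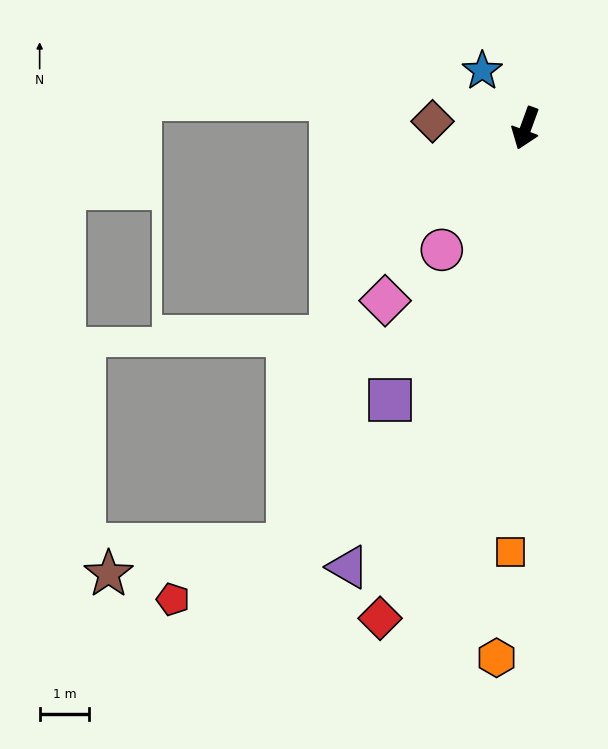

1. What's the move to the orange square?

turn left 18°, forward 8.5 m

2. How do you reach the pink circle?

turn right 15°, forward 3.0 m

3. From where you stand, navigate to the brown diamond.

turn right 74°, forward 1.9 m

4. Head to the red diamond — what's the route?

turn left 3°, forward 10.3 m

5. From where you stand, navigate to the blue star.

turn right 123°, forward 1.4 m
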